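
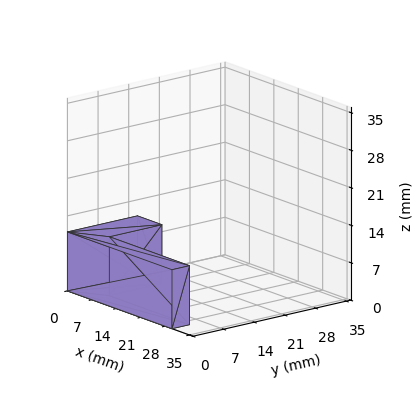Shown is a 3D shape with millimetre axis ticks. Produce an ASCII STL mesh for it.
Reading the render: the shape is an L-shaped prism: outer 30 × 16 mm, arm thicknesses ≈ 4 mm (horizontal) and 7 mm (vertical), extruded 11 mm in z (dimensions read to the nearest mm from the axis ticks). For the STL, each face is triangulated and given an outward normal.

solid part
  facet normal 0.0000 0.0000 -1.0000
    outer loop
      vertex 30.000 4.000 0.000
      vertex 30.000 0.000 0.000
      vertex 0.000 0.000 0.000
    endloop
  endfacet
  facet normal 0.0000 0.0000 -1.0000
    outer loop
      vertex 7.000 4.000 0.000
      vertex 30.000 4.000 0.000
      vertex 0.000 0.000 0.000
    endloop
  endfacet
  facet normal 0.0000 0.0000 -1.0000
    outer loop
      vertex 7.000 16.000 0.000
      vertex 7.000 4.000 0.000
      vertex 0.000 0.000 0.000
    endloop
  endfacet
  facet normal 0.0000 0.0000 -1.0000
    outer loop
      vertex 0.000 16.000 0.000
      vertex 7.000 16.000 0.000
      vertex 0.000 0.000 0.000
    endloop
  endfacet
  facet normal 0.0000 0.0000 1.0000
    outer loop
      vertex 0.000 0.000 11.000
      vertex 30.000 0.000 11.000
      vertex 30.000 4.000 11.000
    endloop
  endfacet
  facet normal 0.0000 0.0000 1.0000
    outer loop
      vertex 0.000 0.000 11.000
      vertex 30.000 4.000 11.000
      vertex 7.000 4.000 11.000
    endloop
  endfacet
  facet normal 0.0000 0.0000 1.0000
    outer loop
      vertex 0.000 0.000 11.000
      vertex 7.000 4.000 11.000
      vertex 7.000 16.000 11.000
    endloop
  endfacet
  facet normal 0.0000 0.0000 1.0000
    outer loop
      vertex 0.000 0.000 11.000
      vertex 7.000 16.000 11.000
      vertex 0.000 16.000 11.000
    endloop
  endfacet
  facet normal 0.0000 -1.0000 0.0000
    outer loop
      vertex 0.000 0.000 0.000
      vertex 30.000 0.000 0.000
      vertex 30.000 0.000 11.000
    endloop
  endfacet
  facet normal 0.0000 -1.0000 0.0000
    outer loop
      vertex 0.000 0.000 0.000
      vertex 30.000 0.000 11.000
      vertex 0.000 0.000 11.000
    endloop
  endfacet
  facet normal 1.0000 0.0000 0.0000
    outer loop
      vertex 30.000 0.000 0.000
      vertex 30.000 4.000 0.000
      vertex 30.000 4.000 11.000
    endloop
  endfacet
  facet normal 1.0000 0.0000 0.0000
    outer loop
      vertex 30.000 0.000 0.000
      vertex 30.000 4.000 11.000
      vertex 30.000 0.000 11.000
    endloop
  endfacet
  facet normal 0.0000 1.0000 0.0000
    outer loop
      vertex 30.000 4.000 0.000
      vertex 7.000 4.000 0.000
      vertex 7.000 4.000 11.000
    endloop
  endfacet
  facet normal 0.0000 1.0000 0.0000
    outer loop
      vertex 30.000 4.000 0.000
      vertex 7.000 4.000 11.000
      vertex 30.000 4.000 11.000
    endloop
  endfacet
  facet normal 1.0000 0.0000 0.0000
    outer loop
      vertex 7.000 4.000 0.000
      vertex 7.000 16.000 0.000
      vertex 7.000 16.000 11.000
    endloop
  endfacet
  facet normal 1.0000 0.0000 0.0000
    outer loop
      vertex 7.000 4.000 0.000
      vertex 7.000 16.000 11.000
      vertex 7.000 4.000 11.000
    endloop
  endfacet
  facet normal 0.0000 1.0000 0.0000
    outer loop
      vertex 7.000 16.000 0.000
      vertex 0.000 16.000 0.000
      vertex 0.000 16.000 11.000
    endloop
  endfacet
  facet normal 0.0000 1.0000 0.0000
    outer loop
      vertex 7.000 16.000 0.000
      vertex 0.000 16.000 11.000
      vertex 7.000 16.000 11.000
    endloop
  endfacet
  facet normal -1.0000 0.0000 0.0000
    outer loop
      vertex 0.000 16.000 0.000
      vertex 0.000 0.000 0.000
      vertex 0.000 0.000 11.000
    endloop
  endfacet
  facet normal -1.0000 0.0000 0.0000
    outer loop
      vertex 0.000 16.000 0.000
      vertex 0.000 0.000 11.000
      vertex 0.000 16.000 11.000
    endloop
  endfacet
endsolid part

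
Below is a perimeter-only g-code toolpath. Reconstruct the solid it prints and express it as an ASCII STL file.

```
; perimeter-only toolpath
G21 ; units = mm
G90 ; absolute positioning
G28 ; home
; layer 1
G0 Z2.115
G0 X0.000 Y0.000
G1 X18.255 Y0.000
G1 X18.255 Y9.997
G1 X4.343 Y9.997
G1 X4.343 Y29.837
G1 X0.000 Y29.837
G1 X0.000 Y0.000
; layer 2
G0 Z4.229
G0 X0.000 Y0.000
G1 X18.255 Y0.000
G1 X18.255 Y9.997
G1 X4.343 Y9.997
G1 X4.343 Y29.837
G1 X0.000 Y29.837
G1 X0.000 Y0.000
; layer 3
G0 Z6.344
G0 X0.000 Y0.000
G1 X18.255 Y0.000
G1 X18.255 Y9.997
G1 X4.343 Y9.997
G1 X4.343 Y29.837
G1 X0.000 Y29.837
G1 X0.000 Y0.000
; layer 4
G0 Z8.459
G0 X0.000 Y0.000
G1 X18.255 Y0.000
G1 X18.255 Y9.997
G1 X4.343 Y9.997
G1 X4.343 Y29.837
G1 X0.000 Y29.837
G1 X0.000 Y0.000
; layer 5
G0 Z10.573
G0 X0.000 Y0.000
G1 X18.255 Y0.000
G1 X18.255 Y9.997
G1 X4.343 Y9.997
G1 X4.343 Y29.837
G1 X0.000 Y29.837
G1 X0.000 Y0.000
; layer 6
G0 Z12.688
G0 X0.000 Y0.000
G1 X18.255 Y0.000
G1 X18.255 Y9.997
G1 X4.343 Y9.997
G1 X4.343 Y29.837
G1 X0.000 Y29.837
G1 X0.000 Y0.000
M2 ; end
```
solid part
  facet normal 0.0000 0.0000 -1.0000
    outer loop
      vertex 18.255 9.997 0.000
      vertex 18.255 0.000 0.000
      vertex 0.000 0.000 0.000
    endloop
  endfacet
  facet normal 0.0000 0.0000 -1.0000
    outer loop
      vertex 4.343 9.997 0.000
      vertex 18.255 9.997 0.000
      vertex 0.000 0.000 0.000
    endloop
  endfacet
  facet normal 0.0000 0.0000 -1.0000
    outer loop
      vertex 4.343 29.837 0.000
      vertex 4.343 9.997 0.000
      vertex 0.000 0.000 0.000
    endloop
  endfacet
  facet normal 0.0000 0.0000 -1.0000
    outer loop
      vertex 0.000 29.837 0.000
      vertex 4.343 29.837 0.000
      vertex 0.000 0.000 0.000
    endloop
  endfacet
  facet normal 0.0000 0.0000 1.0000
    outer loop
      vertex 0.000 0.000 12.688
      vertex 18.255 0.000 12.688
      vertex 18.255 9.997 12.688
    endloop
  endfacet
  facet normal 0.0000 0.0000 1.0000
    outer loop
      vertex 0.000 0.000 12.688
      vertex 18.255 9.997 12.688
      vertex 4.343 9.997 12.688
    endloop
  endfacet
  facet normal 0.0000 0.0000 1.0000
    outer loop
      vertex 0.000 0.000 12.688
      vertex 4.343 9.997 12.688
      vertex 4.343 29.837 12.688
    endloop
  endfacet
  facet normal 0.0000 0.0000 1.0000
    outer loop
      vertex 0.000 0.000 12.688
      vertex 4.343 29.837 12.688
      vertex 0.000 29.837 12.688
    endloop
  endfacet
  facet normal 0.0000 -1.0000 0.0000
    outer loop
      vertex 0.000 0.000 0.000
      vertex 18.255 0.000 0.000
      vertex 18.255 0.000 12.688
    endloop
  endfacet
  facet normal 0.0000 -1.0000 0.0000
    outer loop
      vertex 0.000 0.000 0.000
      vertex 18.255 0.000 12.688
      vertex 0.000 0.000 12.688
    endloop
  endfacet
  facet normal 1.0000 0.0000 0.0000
    outer loop
      vertex 18.255 0.000 0.000
      vertex 18.255 9.997 0.000
      vertex 18.255 9.997 12.688
    endloop
  endfacet
  facet normal 1.0000 0.0000 0.0000
    outer loop
      vertex 18.255 0.000 0.000
      vertex 18.255 9.997 12.688
      vertex 18.255 0.000 12.688
    endloop
  endfacet
  facet normal 0.0000 1.0000 0.0000
    outer loop
      vertex 18.255 9.997 0.000
      vertex 4.343 9.997 0.000
      vertex 4.343 9.997 12.688
    endloop
  endfacet
  facet normal 0.0000 1.0000 0.0000
    outer loop
      vertex 18.255 9.997 0.000
      vertex 4.343 9.997 12.688
      vertex 18.255 9.997 12.688
    endloop
  endfacet
  facet normal 1.0000 0.0000 0.0000
    outer loop
      vertex 4.343 9.997 0.000
      vertex 4.343 29.837 0.000
      vertex 4.343 29.837 12.688
    endloop
  endfacet
  facet normal 1.0000 0.0000 0.0000
    outer loop
      vertex 4.343 9.997 0.000
      vertex 4.343 29.837 12.688
      vertex 4.343 9.997 12.688
    endloop
  endfacet
  facet normal 0.0000 1.0000 0.0000
    outer loop
      vertex 4.343 29.837 0.000
      vertex 0.000 29.837 0.000
      vertex 0.000 29.837 12.688
    endloop
  endfacet
  facet normal 0.0000 1.0000 0.0000
    outer loop
      vertex 4.343 29.837 0.000
      vertex 0.000 29.837 12.688
      vertex 4.343 29.837 12.688
    endloop
  endfacet
  facet normal -1.0000 0.0000 0.0000
    outer loop
      vertex 0.000 29.837 0.000
      vertex 0.000 0.000 0.000
      vertex 0.000 0.000 12.688
    endloop
  endfacet
  facet normal -1.0000 0.0000 0.0000
    outer loop
      vertex 0.000 29.837 0.000
      vertex 0.000 0.000 12.688
      vertex 0.000 29.837 12.688
    endloop
  endfacet
endsolid part

The G0 Z moves step by Δz≈2.115 mm. Every layer's G1 loop is the same polygon, so the solid is a straight extrusion of it from z=0 to z≈12.7. Closing with flat bottom and top caps and triangulating gives 20 facets — an L-shaped prism: outer 18.3 × 29.8 mm, arm thicknesses ≈ 10 mm (horizontal) and 4.34 mm (vertical), extruded 12.7 mm in z.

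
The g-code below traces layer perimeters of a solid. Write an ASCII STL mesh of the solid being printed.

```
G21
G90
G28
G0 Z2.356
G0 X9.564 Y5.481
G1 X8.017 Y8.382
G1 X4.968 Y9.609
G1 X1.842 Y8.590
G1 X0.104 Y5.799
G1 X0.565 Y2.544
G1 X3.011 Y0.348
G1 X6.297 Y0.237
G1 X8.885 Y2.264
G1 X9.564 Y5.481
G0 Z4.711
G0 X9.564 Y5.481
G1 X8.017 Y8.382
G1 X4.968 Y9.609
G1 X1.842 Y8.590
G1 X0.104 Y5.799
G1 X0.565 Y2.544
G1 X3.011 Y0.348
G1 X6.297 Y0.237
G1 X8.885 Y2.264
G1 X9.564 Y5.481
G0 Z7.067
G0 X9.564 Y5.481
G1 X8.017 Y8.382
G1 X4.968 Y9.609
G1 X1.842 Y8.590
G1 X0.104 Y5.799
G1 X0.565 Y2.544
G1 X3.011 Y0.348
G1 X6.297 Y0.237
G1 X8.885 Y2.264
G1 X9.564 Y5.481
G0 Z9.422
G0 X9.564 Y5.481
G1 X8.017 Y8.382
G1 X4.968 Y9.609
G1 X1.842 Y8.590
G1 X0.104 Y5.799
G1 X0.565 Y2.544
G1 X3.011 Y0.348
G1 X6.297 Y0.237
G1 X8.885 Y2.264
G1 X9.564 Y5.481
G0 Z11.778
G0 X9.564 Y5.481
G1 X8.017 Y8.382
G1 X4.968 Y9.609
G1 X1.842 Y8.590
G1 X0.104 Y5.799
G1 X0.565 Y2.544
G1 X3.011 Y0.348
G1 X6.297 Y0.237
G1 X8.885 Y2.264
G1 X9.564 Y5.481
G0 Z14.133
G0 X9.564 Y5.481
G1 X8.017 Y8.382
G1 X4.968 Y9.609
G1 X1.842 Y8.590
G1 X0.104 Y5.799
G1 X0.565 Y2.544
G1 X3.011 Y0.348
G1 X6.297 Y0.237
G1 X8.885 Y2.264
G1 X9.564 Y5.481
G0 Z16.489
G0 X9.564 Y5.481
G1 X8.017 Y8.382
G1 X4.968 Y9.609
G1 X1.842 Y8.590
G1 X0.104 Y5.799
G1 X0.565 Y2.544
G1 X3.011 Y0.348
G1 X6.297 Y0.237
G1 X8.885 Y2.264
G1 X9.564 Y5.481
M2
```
solid part
  facet normal 0.0000 0.0000 -1.0000
    outer loop
      vertex 4.968 9.609 0.000
      vertex 8.017 8.382 0.000
      vertex 9.564 5.481 0.000
    endloop
  endfacet
  facet normal 0.0000 0.0000 -1.0000
    outer loop
      vertex 1.842 8.590 0.000
      vertex 4.968 9.609 0.000
      vertex 9.564 5.481 0.000
    endloop
  endfacet
  facet normal 0.0000 0.0000 -1.0000
    outer loop
      vertex 0.104 5.799 0.000
      vertex 1.842 8.590 0.000
      vertex 9.564 5.481 0.000
    endloop
  endfacet
  facet normal 0.0000 0.0000 -1.0000
    outer loop
      vertex 0.565 2.544 0.000
      vertex 0.104 5.799 0.000
      vertex 9.564 5.481 0.000
    endloop
  endfacet
  facet normal 0.0000 0.0000 -1.0000
    outer loop
      vertex 3.011 0.348 0.000
      vertex 0.565 2.544 0.000
      vertex 9.564 5.481 0.000
    endloop
  endfacet
  facet normal 0.0000 0.0000 -1.0000
    outer loop
      vertex 6.297 0.237 0.000
      vertex 3.011 0.348 0.000
      vertex 9.564 5.481 0.000
    endloop
  endfacet
  facet normal 0.0000 0.0000 -1.0000
    outer loop
      vertex 8.885 2.264 0.000
      vertex 6.297 0.237 0.000
      vertex 9.564 5.481 0.000
    endloop
  endfacet
  facet normal 0.0000 0.0000 1.0000
    outer loop
      vertex 9.564 5.481 16.489
      vertex 8.017 8.382 16.489
      vertex 4.968 9.609 16.489
    endloop
  endfacet
  facet normal 0.0000 0.0000 1.0000
    outer loop
      vertex 9.564 5.481 16.489
      vertex 4.968 9.609 16.489
      vertex 1.842 8.590 16.489
    endloop
  endfacet
  facet normal 0.0000 0.0000 1.0000
    outer loop
      vertex 9.564 5.481 16.489
      vertex 1.842 8.590 16.489
      vertex 0.104 5.799 16.489
    endloop
  endfacet
  facet normal 0.0000 0.0000 1.0000
    outer loop
      vertex 9.564 5.481 16.489
      vertex 0.104 5.799 16.489
      vertex 0.565 2.544 16.489
    endloop
  endfacet
  facet normal 0.0000 0.0000 1.0000
    outer loop
      vertex 9.564 5.481 16.489
      vertex 0.565 2.544 16.489
      vertex 3.011 0.348 16.489
    endloop
  endfacet
  facet normal 0.0000 0.0000 1.0000
    outer loop
      vertex 9.564 5.481 16.489
      vertex 3.011 0.348 16.489
      vertex 6.297 0.237 16.489
    endloop
  endfacet
  facet normal 0.0000 0.0000 1.0000
    outer loop
      vertex 9.564 5.481 16.489
      vertex 6.297 0.237 16.489
      vertex 8.885 2.264 16.489
    endloop
  endfacet
  facet normal 0.8824 0.4705 0.0000
    outer loop
      vertex 9.564 5.481 0.000
      vertex 8.017 8.382 0.000
      vertex 8.017 8.382 16.489
    endloop
  endfacet
  facet normal 0.8824 0.4705 0.0000
    outer loop
      vertex 9.564 5.481 0.000
      vertex 8.017 8.382 16.489
      vertex 9.564 5.481 16.489
    endloop
  endfacet
  facet normal 0.3733 0.9277 0.0000
    outer loop
      vertex 8.017 8.382 0.000
      vertex 4.968 9.609 0.000
      vertex 4.968 9.609 16.489
    endloop
  endfacet
  facet normal 0.3733 0.9277 0.0000
    outer loop
      vertex 8.017 8.382 0.000
      vertex 4.968 9.609 16.489
      vertex 8.017 8.382 16.489
    endloop
  endfacet
  facet normal -0.3099 0.9508 0.0000
    outer loop
      vertex 4.968 9.609 0.000
      vertex 1.842 8.590 0.000
      vertex 1.842 8.590 16.489
    endloop
  endfacet
  facet normal -0.3099 0.9508 0.0000
    outer loop
      vertex 4.968 9.609 0.000
      vertex 1.842 8.590 16.489
      vertex 4.968 9.609 16.489
    endloop
  endfacet
  facet normal -0.8489 0.5286 0.0000
    outer loop
      vertex 1.842 8.590 0.000
      vertex 0.104 5.799 0.000
      vertex 0.104 5.799 16.489
    endloop
  endfacet
  facet normal -0.8489 0.5286 0.0000
    outer loop
      vertex 1.842 8.590 0.000
      vertex 0.104 5.799 16.489
      vertex 1.842 8.590 16.489
    endloop
  endfacet
  facet normal -0.9901 -0.1402 0.0000
    outer loop
      vertex 0.104 5.799 0.000
      vertex 0.565 2.544 0.000
      vertex 0.565 2.544 16.489
    endloop
  endfacet
  facet normal -0.9901 -0.1402 0.0000
    outer loop
      vertex 0.104 5.799 0.000
      vertex 0.565 2.544 16.489
      vertex 0.104 5.799 16.489
    endloop
  endfacet
  facet normal -0.6681 -0.7441 0.0000
    outer loop
      vertex 0.565 2.544 0.000
      vertex 3.011 0.348 0.000
      vertex 3.011 0.348 16.489
    endloop
  endfacet
  facet normal -0.6681 -0.7441 0.0000
    outer loop
      vertex 0.565 2.544 0.000
      vertex 3.011 0.348 16.489
      vertex 0.565 2.544 16.489
    endloop
  endfacet
  facet normal -0.0338 -0.9994 0.0000
    outer loop
      vertex 3.011 0.348 0.000
      vertex 6.297 0.237 0.000
      vertex 6.297 0.237 16.489
    endloop
  endfacet
  facet normal -0.0338 -0.9994 0.0000
    outer loop
      vertex 3.011 0.348 0.000
      vertex 6.297 0.237 16.489
      vertex 3.011 0.348 16.489
    endloop
  endfacet
  facet normal 0.6166 -0.7873 0.0000
    outer loop
      vertex 6.297 0.237 0.000
      vertex 8.885 2.264 0.000
      vertex 8.885 2.264 16.489
    endloop
  endfacet
  facet normal 0.6166 -0.7873 0.0000
    outer loop
      vertex 6.297 0.237 0.000
      vertex 8.885 2.264 16.489
      vertex 6.297 0.237 16.489
    endloop
  endfacet
  facet normal 0.9784 -0.2065 0.0000
    outer loop
      vertex 8.885 2.264 0.000
      vertex 9.564 5.481 0.000
      vertex 9.564 5.481 16.489
    endloop
  endfacet
  facet normal 0.9784 -0.2065 0.0000
    outer loop
      vertex 8.885 2.264 0.000
      vertex 9.564 5.481 16.489
      vertex 8.885 2.264 16.489
    endloop
  endfacet
endsolid part

The G0 Z moves step by Δz≈2.356 mm. Every layer's G1 loop is the same polygon, so the solid is a straight extrusion of it from z=0 to z≈16.5. Closing with flat bottom and top caps and triangulating gives 32 facets — a regular 9-sided prism (a cylinder approximated with 9 flat sides), circumscribed radius ≈ 4.81 mm, height ≈ 16.5 mm.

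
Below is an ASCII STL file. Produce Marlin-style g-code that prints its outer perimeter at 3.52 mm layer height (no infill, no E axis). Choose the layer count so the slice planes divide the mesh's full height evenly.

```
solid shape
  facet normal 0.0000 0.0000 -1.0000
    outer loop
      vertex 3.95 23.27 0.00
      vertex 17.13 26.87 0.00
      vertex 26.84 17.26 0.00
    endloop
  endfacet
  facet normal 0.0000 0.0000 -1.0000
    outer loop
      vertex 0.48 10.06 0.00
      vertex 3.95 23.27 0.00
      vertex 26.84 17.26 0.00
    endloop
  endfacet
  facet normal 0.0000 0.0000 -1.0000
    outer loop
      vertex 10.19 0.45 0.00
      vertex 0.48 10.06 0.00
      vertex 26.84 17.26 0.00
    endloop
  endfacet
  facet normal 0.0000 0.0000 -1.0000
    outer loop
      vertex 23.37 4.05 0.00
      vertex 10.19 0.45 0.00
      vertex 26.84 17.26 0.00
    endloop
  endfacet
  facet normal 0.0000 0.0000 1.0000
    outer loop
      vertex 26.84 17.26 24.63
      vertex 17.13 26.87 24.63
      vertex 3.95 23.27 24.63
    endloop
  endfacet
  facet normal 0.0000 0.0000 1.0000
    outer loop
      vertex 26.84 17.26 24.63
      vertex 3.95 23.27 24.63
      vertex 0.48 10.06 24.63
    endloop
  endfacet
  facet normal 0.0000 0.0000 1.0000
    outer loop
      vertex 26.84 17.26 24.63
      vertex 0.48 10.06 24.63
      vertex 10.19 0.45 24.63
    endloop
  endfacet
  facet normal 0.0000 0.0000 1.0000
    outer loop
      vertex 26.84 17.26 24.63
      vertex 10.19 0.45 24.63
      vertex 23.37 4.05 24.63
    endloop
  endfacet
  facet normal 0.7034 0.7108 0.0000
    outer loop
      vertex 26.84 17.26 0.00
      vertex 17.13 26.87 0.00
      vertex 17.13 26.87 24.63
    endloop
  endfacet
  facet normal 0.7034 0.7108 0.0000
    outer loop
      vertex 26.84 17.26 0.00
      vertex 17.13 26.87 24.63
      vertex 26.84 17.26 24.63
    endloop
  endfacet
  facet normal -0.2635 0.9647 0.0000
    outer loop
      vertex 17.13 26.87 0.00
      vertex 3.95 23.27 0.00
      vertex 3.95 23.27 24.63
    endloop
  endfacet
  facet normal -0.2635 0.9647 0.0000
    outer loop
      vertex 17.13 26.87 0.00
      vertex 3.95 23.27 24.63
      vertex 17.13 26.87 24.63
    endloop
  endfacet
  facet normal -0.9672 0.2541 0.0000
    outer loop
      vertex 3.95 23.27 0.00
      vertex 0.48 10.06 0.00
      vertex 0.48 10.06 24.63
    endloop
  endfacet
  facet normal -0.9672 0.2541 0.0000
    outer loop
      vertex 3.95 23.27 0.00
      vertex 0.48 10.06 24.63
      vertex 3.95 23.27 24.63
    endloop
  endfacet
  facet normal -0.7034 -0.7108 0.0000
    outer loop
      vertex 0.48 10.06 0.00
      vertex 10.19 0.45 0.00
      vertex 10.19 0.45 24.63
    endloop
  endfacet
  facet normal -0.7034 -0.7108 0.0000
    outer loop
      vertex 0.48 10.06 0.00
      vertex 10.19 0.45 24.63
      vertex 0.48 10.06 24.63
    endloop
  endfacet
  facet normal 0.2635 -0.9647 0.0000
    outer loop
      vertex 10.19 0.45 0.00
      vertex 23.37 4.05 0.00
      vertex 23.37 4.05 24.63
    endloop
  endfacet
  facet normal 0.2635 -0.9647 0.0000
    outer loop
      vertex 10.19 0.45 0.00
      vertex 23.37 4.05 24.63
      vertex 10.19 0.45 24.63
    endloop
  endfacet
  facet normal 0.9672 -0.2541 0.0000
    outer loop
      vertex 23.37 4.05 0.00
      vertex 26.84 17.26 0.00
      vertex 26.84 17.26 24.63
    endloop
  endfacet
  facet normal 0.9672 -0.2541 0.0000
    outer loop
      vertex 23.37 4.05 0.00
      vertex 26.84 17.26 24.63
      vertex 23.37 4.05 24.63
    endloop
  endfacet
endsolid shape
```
; perimeter-only toolpath
G21 ; units = mm
G90 ; absolute positioning
G28 ; home
; layer 1
G0 Z3.52
G0 X26.84 Y17.26
G1 X17.13 Y26.87
G1 X3.95 Y23.27
G1 X0.48 Y10.06
G1 X10.19 Y0.45
G1 X23.37 Y4.05
G1 X26.84 Y17.26
; layer 2
G0 Z7.04
G0 X26.84 Y17.26
G1 X17.13 Y26.87
G1 X3.95 Y23.27
G1 X0.48 Y10.06
G1 X10.19 Y0.45
G1 X23.37 Y4.05
G1 X26.84 Y17.26
; layer 3
G0 Z10.56
G0 X26.84 Y17.26
G1 X17.13 Y26.87
G1 X3.95 Y23.27
G1 X0.48 Y10.06
G1 X10.19 Y0.45
G1 X23.37 Y4.05
G1 X26.84 Y17.26
; layer 4
G0 Z14.07
G0 X26.84 Y17.26
G1 X17.13 Y26.87
G1 X3.95 Y23.27
G1 X0.48 Y10.06
G1 X10.19 Y0.45
G1 X23.37 Y4.05
G1 X26.84 Y17.26
; layer 5
G0 Z17.59
G0 X26.84 Y17.26
G1 X17.13 Y26.87
G1 X3.95 Y23.27
G1 X0.48 Y10.06
G1 X10.19 Y0.45
G1 X23.37 Y4.05
G1 X26.84 Y17.26
; layer 6
G0 Z21.11
G0 X26.84 Y17.26
G1 X17.13 Y26.87
G1 X3.95 Y23.27
G1 X0.48 Y10.06
G1 X10.19 Y0.45
G1 X23.37 Y4.05
G1 X26.84 Y17.26
; layer 7
G0 Z24.63
G0 X26.84 Y17.26
G1 X17.13 Y26.87
G1 X3.95 Y23.27
G1 X0.48 Y10.06
G1 X10.19 Y0.45
G1 X23.37 Y4.05
G1 X26.84 Y17.26
M2 ; end

The solid is a regular 6-sided prism (a cylinder approximated with 6 flat sides), circumscribed radius ≈ 13.7 mm, height ≈ 24.6 mm. Slicing at Δz = 3.52 mm — 7 equal slices spanning the solid's height, so layer i sits at z = i·h/7 — gives 7 non-empty perimeters. Each is a 6-segment closed polygon; G0 lifts to the layer z and rapids to the start vertex, then G1 traces the edges.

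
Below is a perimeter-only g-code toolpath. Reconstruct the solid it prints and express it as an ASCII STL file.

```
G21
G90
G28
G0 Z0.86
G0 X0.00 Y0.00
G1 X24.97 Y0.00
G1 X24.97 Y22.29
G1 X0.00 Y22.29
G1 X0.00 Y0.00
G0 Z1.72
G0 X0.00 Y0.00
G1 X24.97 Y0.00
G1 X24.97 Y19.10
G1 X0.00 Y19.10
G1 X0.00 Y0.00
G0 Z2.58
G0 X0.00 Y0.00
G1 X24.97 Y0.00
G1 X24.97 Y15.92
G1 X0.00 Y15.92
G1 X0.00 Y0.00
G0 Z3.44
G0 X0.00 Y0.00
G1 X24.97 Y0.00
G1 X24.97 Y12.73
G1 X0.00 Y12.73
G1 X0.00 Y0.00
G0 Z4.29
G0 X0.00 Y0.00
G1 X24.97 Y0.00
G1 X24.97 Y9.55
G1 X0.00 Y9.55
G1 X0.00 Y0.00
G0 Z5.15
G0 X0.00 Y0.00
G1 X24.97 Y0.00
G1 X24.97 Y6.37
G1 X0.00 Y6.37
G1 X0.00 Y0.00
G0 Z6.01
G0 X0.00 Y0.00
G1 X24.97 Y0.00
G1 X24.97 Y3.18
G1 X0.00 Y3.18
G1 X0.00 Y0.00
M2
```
solid part
  facet normal 0.0000 0.0000 -1.0000
    outer loop
      vertex 24.97 25.47 0.00
      vertex 24.97 0.00 0.00
      vertex 0.00 0.00 0.00
    endloop
  endfacet
  facet normal 0.0000 0.0000 -1.0000
    outer loop
      vertex 0.00 25.47 0.00
      vertex 24.97 25.47 0.00
      vertex 0.00 0.00 0.00
    endloop
  endfacet
  facet normal 0.0000 -1.0000 0.0000
    outer loop
      vertex 0.00 0.00 0.00
      vertex 24.97 0.00 0.00
      vertex 24.97 0.00 6.87
    endloop
  endfacet
  facet normal 0.0000 -1.0000 0.0000
    outer loop
      vertex 0.00 0.00 0.00
      vertex 24.97 0.00 6.87
      vertex 0.00 0.00 6.87
    endloop
  endfacet
  facet normal 0.0000 0.2604 0.9655
    outer loop
      vertex 0.00 0.00 6.87
      vertex 24.97 0.00 6.87
      vertex 24.97 25.47 0.00
    endloop
  endfacet
  facet normal 0.0000 0.2604 0.9655
    outer loop
      vertex 0.00 0.00 6.87
      vertex 24.97 25.47 0.00
      vertex 0.00 25.47 0.00
    endloop
  endfacet
  facet normal -1.0000 0.0000 0.0000
    outer loop
      vertex 0.00 0.00 6.87
      vertex 0.00 25.47 0.00
      vertex 0.00 0.00 0.00
    endloop
  endfacet
  facet normal 1.0000 0.0000 0.0000
    outer loop
      vertex 24.97 0.00 0.00
      vertex 24.97 25.47 0.00
      vertex 24.97 0.00 6.87
    endloop
  endfacet
endsolid part

The G0 Z moves step by Δz≈0.86 mm. The G1 loops shrink linearly with z, so the solid tapers from its base footprint up to z≈6.87. Closing with a flat bottom cap and the tapered top and triangulating gives 8 facets — a wedge (ramp): 25 × 25.5 mm base, rising to 6.87 mm along the y=0 edge and sloping linearly to z=0 at y=25.5.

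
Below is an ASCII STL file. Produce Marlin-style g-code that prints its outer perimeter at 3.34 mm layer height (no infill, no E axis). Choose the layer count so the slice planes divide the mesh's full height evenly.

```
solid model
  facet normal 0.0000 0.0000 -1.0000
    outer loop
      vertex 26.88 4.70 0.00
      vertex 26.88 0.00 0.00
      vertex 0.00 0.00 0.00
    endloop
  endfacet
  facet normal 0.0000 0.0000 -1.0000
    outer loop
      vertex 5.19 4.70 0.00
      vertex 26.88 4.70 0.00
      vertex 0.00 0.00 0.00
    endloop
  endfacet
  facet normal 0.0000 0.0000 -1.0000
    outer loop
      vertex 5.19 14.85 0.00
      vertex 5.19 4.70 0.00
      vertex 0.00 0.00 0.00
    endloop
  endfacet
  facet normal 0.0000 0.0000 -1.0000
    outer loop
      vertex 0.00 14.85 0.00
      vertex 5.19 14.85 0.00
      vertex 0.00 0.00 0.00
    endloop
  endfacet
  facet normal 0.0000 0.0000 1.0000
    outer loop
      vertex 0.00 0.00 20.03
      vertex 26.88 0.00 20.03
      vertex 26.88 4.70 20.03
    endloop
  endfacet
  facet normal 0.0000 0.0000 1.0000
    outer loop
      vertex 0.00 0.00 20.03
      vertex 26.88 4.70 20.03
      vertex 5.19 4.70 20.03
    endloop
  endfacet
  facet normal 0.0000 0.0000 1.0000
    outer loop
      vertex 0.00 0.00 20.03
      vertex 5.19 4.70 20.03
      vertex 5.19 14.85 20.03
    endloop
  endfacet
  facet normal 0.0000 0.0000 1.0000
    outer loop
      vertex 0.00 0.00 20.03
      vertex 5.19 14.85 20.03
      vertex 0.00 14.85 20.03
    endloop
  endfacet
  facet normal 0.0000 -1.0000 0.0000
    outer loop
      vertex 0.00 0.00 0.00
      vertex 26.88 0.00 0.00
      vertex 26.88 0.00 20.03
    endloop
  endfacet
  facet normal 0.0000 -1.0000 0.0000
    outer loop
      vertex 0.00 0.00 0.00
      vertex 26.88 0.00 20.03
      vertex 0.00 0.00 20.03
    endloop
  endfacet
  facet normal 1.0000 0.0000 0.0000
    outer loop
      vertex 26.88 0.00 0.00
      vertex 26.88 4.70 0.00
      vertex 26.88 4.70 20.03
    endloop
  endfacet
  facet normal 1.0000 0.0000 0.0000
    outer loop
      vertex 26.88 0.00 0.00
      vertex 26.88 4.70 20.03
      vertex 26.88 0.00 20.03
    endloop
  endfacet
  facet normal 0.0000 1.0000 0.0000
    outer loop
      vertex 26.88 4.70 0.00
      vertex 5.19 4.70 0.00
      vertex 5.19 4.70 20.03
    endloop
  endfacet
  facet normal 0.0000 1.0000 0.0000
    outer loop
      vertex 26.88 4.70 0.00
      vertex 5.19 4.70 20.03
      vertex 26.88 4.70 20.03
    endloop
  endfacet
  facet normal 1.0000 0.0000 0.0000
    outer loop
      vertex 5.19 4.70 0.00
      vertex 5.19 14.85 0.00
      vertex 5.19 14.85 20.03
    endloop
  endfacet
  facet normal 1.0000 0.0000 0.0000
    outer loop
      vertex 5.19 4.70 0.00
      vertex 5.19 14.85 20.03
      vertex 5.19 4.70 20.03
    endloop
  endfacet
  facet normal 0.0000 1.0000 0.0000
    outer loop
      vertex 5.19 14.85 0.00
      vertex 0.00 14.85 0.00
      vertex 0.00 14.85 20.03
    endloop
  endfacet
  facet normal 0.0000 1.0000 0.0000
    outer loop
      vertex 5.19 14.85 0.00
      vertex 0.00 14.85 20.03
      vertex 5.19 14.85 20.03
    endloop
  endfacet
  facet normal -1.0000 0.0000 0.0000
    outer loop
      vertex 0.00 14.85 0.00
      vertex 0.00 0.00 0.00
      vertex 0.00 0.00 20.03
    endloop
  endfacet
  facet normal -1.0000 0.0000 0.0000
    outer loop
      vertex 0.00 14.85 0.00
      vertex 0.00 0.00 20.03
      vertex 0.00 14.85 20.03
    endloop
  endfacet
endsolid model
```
; perimeter-only toolpath
G21 ; units = mm
G90 ; absolute positioning
G28 ; home
; layer 1
G0 Z3.34
G0 X0.00 Y0.00
G1 X26.88 Y0.00
G1 X26.88 Y4.70
G1 X5.19 Y4.70
G1 X5.19 Y14.85
G1 X0.00 Y14.85
G1 X0.00 Y0.00
; layer 2
G0 Z6.68
G0 X0.00 Y0.00
G1 X26.88 Y0.00
G1 X26.88 Y4.70
G1 X5.19 Y4.70
G1 X5.19 Y14.85
G1 X0.00 Y14.85
G1 X0.00 Y0.00
; layer 3
G0 Z10.02
G0 X0.00 Y0.00
G1 X26.88 Y0.00
G1 X26.88 Y4.70
G1 X5.19 Y4.70
G1 X5.19 Y14.85
G1 X0.00 Y14.85
G1 X0.00 Y0.00
; layer 4
G0 Z13.35
G0 X0.00 Y0.00
G1 X26.88 Y0.00
G1 X26.88 Y4.70
G1 X5.19 Y4.70
G1 X5.19 Y14.85
G1 X0.00 Y14.85
G1 X0.00 Y0.00
; layer 5
G0 Z16.69
G0 X0.00 Y0.00
G1 X26.88 Y0.00
G1 X26.88 Y4.70
G1 X5.19 Y4.70
G1 X5.19 Y14.85
G1 X0.00 Y14.85
G1 X0.00 Y0.00
; layer 6
G0 Z20.03
G0 X0.00 Y0.00
G1 X26.88 Y0.00
G1 X26.88 Y4.70
G1 X5.19 Y4.70
G1 X5.19 Y14.85
G1 X0.00 Y14.85
G1 X0.00 Y0.00
M2 ; end

The solid is an L-shaped prism: outer 26.9 × 14.8 mm, arm thicknesses ≈ 4.7 mm (horizontal) and 5.19 mm (vertical), extruded 20 mm in z. Slicing at Δz = 3.34 mm — 6 equal slices spanning the solid's height, so layer i sits at z = i·h/6 — gives 6 non-empty perimeters. Each is a 6-segment closed polygon; G0 lifts to the layer z and rapids to the start vertex, then G1 traces the edges.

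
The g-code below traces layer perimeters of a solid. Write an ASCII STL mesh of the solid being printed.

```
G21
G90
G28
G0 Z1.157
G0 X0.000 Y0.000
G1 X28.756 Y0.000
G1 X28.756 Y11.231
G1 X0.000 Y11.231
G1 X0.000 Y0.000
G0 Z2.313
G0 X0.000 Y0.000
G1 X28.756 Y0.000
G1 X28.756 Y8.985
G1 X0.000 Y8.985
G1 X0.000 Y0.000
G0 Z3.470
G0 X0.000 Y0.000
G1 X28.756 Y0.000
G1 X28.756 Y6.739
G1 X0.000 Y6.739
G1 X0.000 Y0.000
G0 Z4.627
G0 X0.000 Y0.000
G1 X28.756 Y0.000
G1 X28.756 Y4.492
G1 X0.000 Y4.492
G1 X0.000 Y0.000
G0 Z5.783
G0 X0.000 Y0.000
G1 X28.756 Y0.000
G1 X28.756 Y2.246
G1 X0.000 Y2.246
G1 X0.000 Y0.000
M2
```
solid part
  facet normal 0.0000 0.0000 -1.0000
    outer loop
      vertex 28.756 13.477 0.000
      vertex 28.756 0.000 0.000
      vertex 0.000 0.000 0.000
    endloop
  endfacet
  facet normal 0.0000 0.0000 -1.0000
    outer loop
      vertex 0.000 13.477 0.000
      vertex 28.756 13.477 0.000
      vertex 0.000 0.000 0.000
    endloop
  endfacet
  facet normal 0.0000 -1.0000 0.0000
    outer loop
      vertex 0.000 0.000 0.000
      vertex 28.756 0.000 0.000
      vertex 28.756 0.000 6.940
    endloop
  endfacet
  facet normal 0.0000 -1.0000 0.0000
    outer loop
      vertex 0.000 0.000 0.000
      vertex 28.756 0.000 6.940
      vertex 0.000 0.000 6.940
    endloop
  endfacet
  facet normal 0.0000 0.4578 0.8890
    outer loop
      vertex 0.000 0.000 6.940
      vertex 28.756 0.000 6.940
      vertex 28.756 13.477 0.000
    endloop
  endfacet
  facet normal 0.0000 0.4578 0.8890
    outer loop
      vertex 0.000 0.000 6.940
      vertex 28.756 13.477 0.000
      vertex 0.000 13.477 0.000
    endloop
  endfacet
  facet normal -1.0000 0.0000 0.0000
    outer loop
      vertex 0.000 0.000 6.940
      vertex 0.000 13.477 0.000
      vertex 0.000 0.000 0.000
    endloop
  endfacet
  facet normal 1.0000 0.0000 0.0000
    outer loop
      vertex 28.756 0.000 0.000
      vertex 28.756 13.477 0.000
      vertex 28.756 0.000 6.940
    endloop
  endfacet
endsolid part

The G0 Z moves step by Δz≈1.157 mm. The G1 loops shrink linearly with z, so the solid tapers from its base footprint up to z≈6.94. Closing with a flat bottom cap and the tapered top and triangulating gives 8 facets — a wedge (ramp): 28.8 × 13.5 mm base, rising to 6.94 mm along the y=0 edge and sloping linearly to z=0 at y=13.5.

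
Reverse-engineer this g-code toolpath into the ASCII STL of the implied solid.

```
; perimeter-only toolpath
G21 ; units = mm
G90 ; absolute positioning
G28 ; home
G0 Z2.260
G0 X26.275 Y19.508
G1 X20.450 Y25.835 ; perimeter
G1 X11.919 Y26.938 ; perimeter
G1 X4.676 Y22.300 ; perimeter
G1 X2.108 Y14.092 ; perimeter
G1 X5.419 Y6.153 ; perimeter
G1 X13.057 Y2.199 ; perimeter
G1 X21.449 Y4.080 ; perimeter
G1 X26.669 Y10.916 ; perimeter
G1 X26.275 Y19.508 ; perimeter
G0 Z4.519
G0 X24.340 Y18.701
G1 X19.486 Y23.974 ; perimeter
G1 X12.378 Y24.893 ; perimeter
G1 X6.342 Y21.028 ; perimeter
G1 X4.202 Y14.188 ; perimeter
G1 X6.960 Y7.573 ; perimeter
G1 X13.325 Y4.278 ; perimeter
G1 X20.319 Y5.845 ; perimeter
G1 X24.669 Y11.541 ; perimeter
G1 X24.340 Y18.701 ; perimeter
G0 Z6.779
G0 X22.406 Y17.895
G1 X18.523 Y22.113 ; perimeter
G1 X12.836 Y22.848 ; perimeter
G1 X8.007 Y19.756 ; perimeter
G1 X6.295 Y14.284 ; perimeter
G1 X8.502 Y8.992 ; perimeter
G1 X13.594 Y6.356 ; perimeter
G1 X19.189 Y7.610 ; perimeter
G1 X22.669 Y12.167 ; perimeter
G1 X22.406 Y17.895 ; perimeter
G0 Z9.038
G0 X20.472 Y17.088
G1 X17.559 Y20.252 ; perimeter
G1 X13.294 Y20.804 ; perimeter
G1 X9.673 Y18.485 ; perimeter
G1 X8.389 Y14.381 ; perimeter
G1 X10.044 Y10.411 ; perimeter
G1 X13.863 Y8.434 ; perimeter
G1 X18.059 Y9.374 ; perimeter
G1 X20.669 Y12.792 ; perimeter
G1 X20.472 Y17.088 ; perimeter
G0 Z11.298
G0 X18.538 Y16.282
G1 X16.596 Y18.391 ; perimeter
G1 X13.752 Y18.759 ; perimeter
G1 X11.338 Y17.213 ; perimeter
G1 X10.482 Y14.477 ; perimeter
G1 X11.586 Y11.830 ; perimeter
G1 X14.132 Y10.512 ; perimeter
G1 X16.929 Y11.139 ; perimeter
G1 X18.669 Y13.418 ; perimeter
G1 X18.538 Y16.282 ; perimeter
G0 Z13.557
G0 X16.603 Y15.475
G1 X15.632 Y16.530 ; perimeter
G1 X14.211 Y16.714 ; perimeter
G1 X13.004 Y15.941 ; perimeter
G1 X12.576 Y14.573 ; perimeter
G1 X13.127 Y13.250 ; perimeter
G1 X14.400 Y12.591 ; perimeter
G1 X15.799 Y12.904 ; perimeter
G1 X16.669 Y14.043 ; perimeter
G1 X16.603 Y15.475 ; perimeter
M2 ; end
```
solid part
  facet normal 0.0000 0.0000 -1.0000
    outer loop
      vertex 11.461 28.983 0.000
      vertex 21.413 27.696 0.000
      vertex 28.209 20.314 0.000
    endloop
  endfacet
  facet normal 0.0000 0.0000 -1.0000
    outer loop
      vertex 3.011 23.572 0.000
      vertex 11.461 28.983 0.000
      vertex 28.209 20.314 0.000
    endloop
  endfacet
  facet normal 0.0000 0.0000 -1.0000
    outer loop
      vertex 0.015 13.996 0.000
      vertex 3.011 23.572 0.000
      vertex 28.209 20.314 0.000
    endloop
  endfacet
  facet normal 0.0000 0.0000 -1.0000
    outer loop
      vertex 3.877 4.734 0.000
      vertex 0.015 13.996 0.000
      vertex 28.209 20.314 0.000
    endloop
  endfacet
  facet normal 0.0000 0.0000 -1.0000
    outer loop
      vertex 12.788 0.121 0.000
      vertex 3.877 4.734 0.000
      vertex 28.209 20.314 0.000
    endloop
  endfacet
  facet normal 0.0000 0.0000 -1.0000
    outer loop
      vertex 22.579 2.315 0.000
      vertex 12.788 0.121 0.000
      vertex 28.209 20.314 0.000
    endloop
  endfacet
  facet normal 0.0000 0.0000 -1.0000
    outer loop
      vertex 28.669 10.290 0.000
      vertex 22.579 2.315 0.000
      vertex 28.209 20.314 0.000
    endloop
  endfacet
  facet normal 0.5546 0.5106 0.6570
    outer loop
      vertex 28.209 20.314 0.000
      vertex 21.413 27.696 0.000
      vertex 14.669 14.669 15.817
    endloop
  endfacet
  facet normal 0.0967 0.7477 0.6570
    outer loop
      vertex 21.413 27.696 0.000
      vertex 11.461 28.983 0.000
      vertex 14.669 14.669 15.817
    endloop
  endfacet
  facet normal -0.4065 0.6349 0.6570
    outer loop
      vertex 11.461 28.983 0.000
      vertex 3.011 23.572 0.000
      vertex 14.669 14.669 15.817
    endloop
  endfacet
  facet normal -0.7195 0.2251 0.6570
    outer loop
      vertex 3.011 23.572 0.000
      vertex 0.015 13.996 0.000
      vertex 14.669 14.669 15.817
    endloop
  endfacet
  facet normal -0.6958 -0.2901 0.6570
    outer loop
      vertex 0.015 13.996 0.000
      vertex 3.877 4.734 0.000
      vertex 14.669 14.669 15.817
    endloop
  endfacet
  facet normal -0.3466 -0.6695 0.6570
    outer loop
      vertex 3.877 4.734 0.000
      vertex 12.788 0.121 0.000
      vertex 14.669 14.669 15.817
    endloop
  endfacet
  facet normal 0.1648 -0.7356 0.6570
    outer loop
      vertex 12.788 0.121 0.000
      vertex 22.579 2.315 0.000
      vertex 14.669 14.669 15.817
    endloop
  endfacet
  facet normal 0.5992 -0.4575 0.6570
    outer loop
      vertex 22.579 2.315 0.000
      vertex 28.669 10.290 0.000
      vertex 14.669 14.669 15.817
    endloop
  endfacet
  facet normal 0.7531 0.0346 0.6570
    outer loop
      vertex 28.669 10.290 0.000
      vertex 28.209 20.314 0.000
      vertex 14.669 14.669 15.817
    endloop
  endfacet
endsolid part

The G0 Z moves step by Δz≈2.260 mm. The G1 loops shrink linearly with z, so the solid tapers from its base footprint up to z≈15.8. Closing with a flat bottom cap and the tapered top and triangulating gives 16 facets — a regular 9-sided pyramid, base circumscribed radius ≈ 14.7 mm, apex at z ≈ 15.8 mm.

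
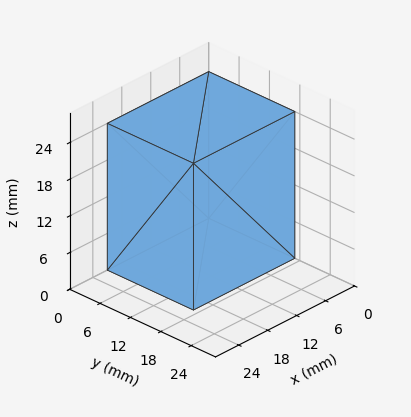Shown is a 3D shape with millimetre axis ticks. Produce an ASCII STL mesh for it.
Reading the render: the shape is a rectangular box, roughly 21 × 17 mm footprint and 24 mm tall (dimensions read to the nearest mm from the axis ticks). For the STL, each face is triangulated and given an outward normal.

solid part
  facet normal 0.0000 0.0000 -1.0000
    outer loop
      vertex 21.00 17.00 0.00
      vertex 21.00 0.00 0.00
      vertex 0.00 0.00 0.00
    endloop
  endfacet
  facet normal 0.0000 0.0000 -1.0000
    outer loop
      vertex 0.00 17.00 0.00
      vertex 21.00 17.00 0.00
      vertex 0.00 0.00 0.00
    endloop
  endfacet
  facet normal 0.0000 0.0000 1.0000
    outer loop
      vertex 0.00 0.00 24.00
      vertex 21.00 0.00 24.00
      vertex 21.00 17.00 24.00
    endloop
  endfacet
  facet normal 0.0000 0.0000 1.0000
    outer loop
      vertex 0.00 0.00 24.00
      vertex 21.00 17.00 24.00
      vertex 0.00 17.00 24.00
    endloop
  endfacet
  facet normal 0.0000 -1.0000 0.0000
    outer loop
      vertex 0.00 0.00 0.00
      vertex 21.00 0.00 0.00
      vertex 21.00 0.00 24.00
    endloop
  endfacet
  facet normal 0.0000 -1.0000 0.0000
    outer loop
      vertex 0.00 0.00 0.00
      vertex 21.00 0.00 24.00
      vertex 0.00 0.00 24.00
    endloop
  endfacet
  facet normal 0.0000 1.0000 0.0000
    outer loop
      vertex 21.00 17.00 24.00
      vertex 21.00 17.00 0.00
      vertex 0.00 17.00 0.00
    endloop
  endfacet
  facet normal 0.0000 1.0000 0.0000
    outer loop
      vertex 0.00 17.00 24.00
      vertex 21.00 17.00 24.00
      vertex 0.00 17.00 0.00
    endloop
  endfacet
  facet normal -1.0000 0.0000 0.0000
    outer loop
      vertex 0.00 17.00 24.00
      vertex 0.00 17.00 0.00
      vertex 0.00 0.00 0.00
    endloop
  endfacet
  facet normal -1.0000 0.0000 0.0000
    outer loop
      vertex 0.00 0.00 24.00
      vertex 0.00 17.00 24.00
      vertex 0.00 0.00 0.00
    endloop
  endfacet
  facet normal 1.0000 0.0000 0.0000
    outer loop
      vertex 21.00 0.00 0.00
      vertex 21.00 17.00 0.00
      vertex 21.00 17.00 24.00
    endloop
  endfacet
  facet normal 1.0000 0.0000 0.0000
    outer loop
      vertex 21.00 0.00 0.00
      vertex 21.00 17.00 24.00
      vertex 21.00 0.00 24.00
    endloop
  endfacet
endsolid part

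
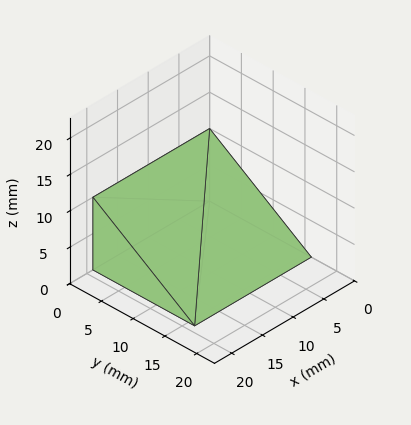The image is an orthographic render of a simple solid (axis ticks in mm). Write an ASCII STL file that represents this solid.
Reading the render: the shape is a wedge (ramp): 19 × 16 mm base, rising to 10 mm along the y=0 edge and sloping linearly to z=0 at y=16 (dimensions read to the nearest mm from the axis ticks). For the STL, each face is triangulated and given an outward normal.

solid part
  facet normal 0.0000 0.0000 -1.0000
    outer loop
      vertex 19.0 16.0 0.0
      vertex 19.0 0.0 0.0
      vertex 0.0 0.0 0.0
    endloop
  endfacet
  facet normal 0.0000 0.0000 -1.0000
    outer loop
      vertex 0.0 16.0 0.0
      vertex 19.0 16.0 0.0
      vertex 0.0 0.0 0.0
    endloop
  endfacet
  facet normal 0.0000 -1.0000 0.0000
    outer loop
      vertex 0.0 0.0 0.0
      vertex 19.0 0.0 0.0
      vertex 19.0 0.0 10.0
    endloop
  endfacet
  facet normal 0.0000 -1.0000 0.0000
    outer loop
      vertex 0.0 0.0 0.0
      vertex 19.0 0.0 10.0
      vertex 0.0 0.0 10.0
    endloop
  endfacet
  facet normal 0.0000 0.5300 0.8480
    outer loop
      vertex 0.0 0.0 10.0
      vertex 19.0 0.0 10.0
      vertex 19.0 16.0 0.0
    endloop
  endfacet
  facet normal 0.0000 0.5300 0.8480
    outer loop
      vertex 0.0 0.0 10.0
      vertex 19.0 16.0 0.0
      vertex 0.0 16.0 0.0
    endloop
  endfacet
  facet normal -1.0000 0.0000 0.0000
    outer loop
      vertex 0.0 0.0 10.0
      vertex 0.0 16.0 0.0
      vertex 0.0 0.0 0.0
    endloop
  endfacet
  facet normal 1.0000 0.0000 0.0000
    outer loop
      vertex 19.0 0.0 0.0
      vertex 19.0 16.0 0.0
      vertex 19.0 0.0 10.0
    endloop
  endfacet
endsolid part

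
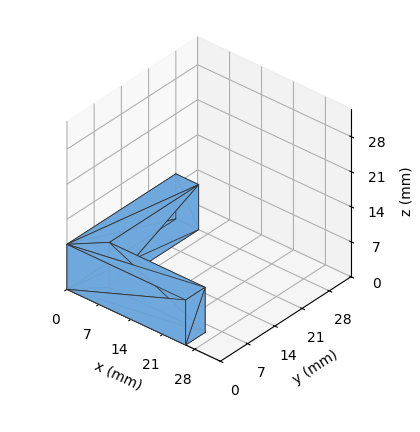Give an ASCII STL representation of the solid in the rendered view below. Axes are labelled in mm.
Reading the render: the shape is an L-shaped prism: outer 26 × 28 mm, arm thicknesses ≈ 5 mm (horizontal) and 5 mm (vertical), extruded 9 mm in z (dimensions read to the nearest mm from the axis ticks). For the STL, each face is triangulated and given an outward normal.

solid part
  facet normal 0.0000 0.0000 -1.0000
    outer loop
      vertex 26.000 5.000 0.000
      vertex 26.000 0.000 0.000
      vertex 0.000 0.000 0.000
    endloop
  endfacet
  facet normal 0.0000 0.0000 -1.0000
    outer loop
      vertex 5.000 5.000 0.000
      vertex 26.000 5.000 0.000
      vertex 0.000 0.000 0.000
    endloop
  endfacet
  facet normal 0.0000 0.0000 -1.0000
    outer loop
      vertex 5.000 28.000 0.000
      vertex 5.000 5.000 0.000
      vertex 0.000 0.000 0.000
    endloop
  endfacet
  facet normal 0.0000 0.0000 -1.0000
    outer loop
      vertex 0.000 28.000 0.000
      vertex 5.000 28.000 0.000
      vertex 0.000 0.000 0.000
    endloop
  endfacet
  facet normal 0.0000 0.0000 1.0000
    outer loop
      vertex 0.000 0.000 9.000
      vertex 26.000 0.000 9.000
      vertex 26.000 5.000 9.000
    endloop
  endfacet
  facet normal 0.0000 0.0000 1.0000
    outer loop
      vertex 0.000 0.000 9.000
      vertex 26.000 5.000 9.000
      vertex 5.000 5.000 9.000
    endloop
  endfacet
  facet normal 0.0000 0.0000 1.0000
    outer loop
      vertex 0.000 0.000 9.000
      vertex 5.000 5.000 9.000
      vertex 5.000 28.000 9.000
    endloop
  endfacet
  facet normal 0.0000 0.0000 1.0000
    outer loop
      vertex 0.000 0.000 9.000
      vertex 5.000 28.000 9.000
      vertex 0.000 28.000 9.000
    endloop
  endfacet
  facet normal 0.0000 -1.0000 0.0000
    outer loop
      vertex 0.000 0.000 0.000
      vertex 26.000 0.000 0.000
      vertex 26.000 0.000 9.000
    endloop
  endfacet
  facet normal 0.0000 -1.0000 0.0000
    outer loop
      vertex 0.000 0.000 0.000
      vertex 26.000 0.000 9.000
      vertex 0.000 0.000 9.000
    endloop
  endfacet
  facet normal 1.0000 0.0000 0.0000
    outer loop
      vertex 26.000 0.000 0.000
      vertex 26.000 5.000 0.000
      vertex 26.000 5.000 9.000
    endloop
  endfacet
  facet normal 1.0000 0.0000 0.0000
    outer loop
      vertex 26.000 0.000 0.000
      vertex 26.000 5.000 9.000
      vertex 26.000 0.000 9.000
    endloop
  endfacet
  facet normal 0.0000 1.0000 0.0000
    outer loop
      vertex 26.000 5.000 0.000
      vertex 5.000 5.000 0.000
      vertex 5.000 5.000 9.000
    endloop
  endfacet
  facet normal 0.0000 1.0000 0.0000
    outer loop
      vertex 26.000 5.000 0.000
      vertex 5.000 5.000 9.000
      vertex 26.000 5.000 9.000
    endloop
  endfacet
  facet normal 1.0000 0.0000 0.0000
    outer loop
      vertex 5.000 5.000 0.000
      vertex 5.000 28.000 0.000
      vertex 5.000 28.000 9.000
    endloop
  endfacet
  facet normal 1.0000 0.0000 0.0000
    outer loop
      vertex 5.000 5.000 0.000
      vertex 5.000 28.000 9.000
      vertex 5.000 5.000 9.000
    endloop
  endfacet
  facet normal 0.0000 1.0000 0.0000
    outer loop
      vertex 5.000 28.000 0.000
      vertex 0.000 28.000 0.000
      vertex 0.000 28.000 9.000
    endloop
  endfacet
  facet normal 0.0000 1.0000 0.0000
    outer loop
      vertex 5.000 28.000 0.000
      vertex 0.000 28.000 9.000
      vertex 5.000 28.000 9.000
    endloop
  endfacet
  facet normal -1.0000 0.0000 0.0000
    outer loop
      vertex 0.000 28.000 0.000
      vertex 0.000 0.000 0.000
      vertex 0.000 0.000 9.000
    endloop
  endfacet
  facet normal -1.0000 0.0000 0.0000
    outer loop
      vertex 0.000 28.000 0.000
      vertex 0.000 0.000 9.000
      vertex 0.000 28.000 9.000
    endloop
  endfacet
endsolid part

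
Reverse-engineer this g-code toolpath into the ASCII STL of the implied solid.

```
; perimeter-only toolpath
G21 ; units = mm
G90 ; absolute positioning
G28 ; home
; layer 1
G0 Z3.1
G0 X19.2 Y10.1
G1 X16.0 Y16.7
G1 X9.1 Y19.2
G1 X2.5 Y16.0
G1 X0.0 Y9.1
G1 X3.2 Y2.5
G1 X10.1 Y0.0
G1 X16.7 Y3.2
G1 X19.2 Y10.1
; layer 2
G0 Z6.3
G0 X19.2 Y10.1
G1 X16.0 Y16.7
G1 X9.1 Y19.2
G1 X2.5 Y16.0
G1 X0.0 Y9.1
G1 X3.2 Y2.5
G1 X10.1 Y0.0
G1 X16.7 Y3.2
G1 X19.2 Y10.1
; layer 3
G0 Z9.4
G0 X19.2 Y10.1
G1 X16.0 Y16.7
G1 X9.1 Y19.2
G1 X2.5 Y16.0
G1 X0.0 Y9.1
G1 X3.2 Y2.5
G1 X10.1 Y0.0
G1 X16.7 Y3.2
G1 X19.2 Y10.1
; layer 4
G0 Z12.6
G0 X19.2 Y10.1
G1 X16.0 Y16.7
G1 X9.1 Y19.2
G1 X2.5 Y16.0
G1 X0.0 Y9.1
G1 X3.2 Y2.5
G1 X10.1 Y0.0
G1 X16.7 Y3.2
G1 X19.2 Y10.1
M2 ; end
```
solid part
  facet normal 0.0000 0.0000 -1.0000
    outer loop
      vertex 9.1 19.2 0.0
      vertex 16.0 16.7 0.0
      vertex 19.2 10.1 0.0
    endloop
  endfacet
  facet normal 0.0000 0.0000 -1.0000
    outer loop
      vertex 2.5 16.0 0.0
      vertex 9.1 19.2 0.0
      vertex 19.2 10.1 0.0
    endloop
  endfacet
  facet normal 0.0000 0.0000 -1.0000
    outer loop
      vertex 0.0 9.1 0.0
      vertex 2.5 16.0 0.0
      vertex 19.2 10.1 0.0
    endloop
  endfacet
  facet normal 0.0000 0.0000 -1.0000
    outer loop
      vertex 3.2 2.5 0.0
      vertex 0.0 9.1 0.0
      vertex 19.2 10.1 0.0
    endloop
  endfacet
  facet normal 0.0000 0.0000 -1.0000
    outer loop
      vertex 10.1 0.0 0.0
      vertex 3.2 2.5 0.0
      vertex 19.2 10.1 0.0
    endloop
  endfacet
  facet normal 0.0000 0.0000 -1.0000
    outer loop
      vertex 16.7 3.2 0.0
      vertex 10.1 0.0 0.0
      vertex 19.2 10.1 0.0
    endloop
  endfacet
  facet normal 0.0000 0.0000 1.0000
    outer loop
      vertex 19.2 10.1 12.6
      vertex 16.0 16.7 12.6
      vertex 9.1 19.2 12.6
    endloop
  endfacet
  facet normal 0.0000 0.0000 1.0000
    outer loop
      vertex 19.2 10.1 12.6
      vertex 9.1 19.2 12.6
      vertex 2.5 16.0 12.6
    endloop
  endfacet
  facet normal 0.0000 0.0000 1.0000
    outer loop
      vertex 19.2 10.1 12.6
      vertex 2.5 16.0 12.6
      vertex 0.0 9.1 12.6
    endloop
  endfacet
  facet normal 0.0000 0.0000 1.0000
    outer loop
      vertex 19.2 10.1 12.6
      vertex 0.0 9.1 12.6
      vertex 3.2 2.5 12.6
    endloop
  endfacet
  facet normal 0.0000 0.0000 1.0000
    outer loop
      vertex 19.2 10.1 12.6
      vertex 3.2 2.5 12.6
      vertex 10.1 0.0 12.6
    endloop
  endfacet
  facet normal 0.0000 0.0000 1.0000
    outer loop
      vertex 19.2 10.1 12.6
      vertex 10.1 0.0 12.6
      vertex 16.7 3.2 12.6
    endloop
  endfacet
  facet normal 0.8998 0.4363 0.0000
    outer loop
      vertex 19.2 10.1 0.0
      vertex 16.0 16.7 0.0
      vertex 16.0 16.7 12.6
    endloop
  endfacet
  facet normal 0.8998 0.4363 0.0000
    outer loop
      vertex 19.2 10.1 0.0
      vertex 16.0 16.7 12.6
      vertex 19.2 10.1 12.6
    endloop
  endfacet
  facet normal 0.3406 0.9402 0.0000
    outer loop
      vertex 16.0 16.7 0.0
      vertex 9.1 19.2 0.0
      vertex 9.1 19.2 12.6
    endloop
  endfacet
  facet normal 0.3406 0.9402 0.0000
    outer loop
      vertex 16.0 16.7 0.0
      vertex 9.1 19.2 12.6
      vertex 16.0 16.7 12.6
    endloop
  endfacet
  facet normal -0.4363 0.8998 0.0000
    outer loop
      vertex 9.1 19.2 0.0
      vertex 2.5 16.0 0.0
      vertex 2.5 16.0 12.6
    endloop
  endfacet
  facet normal -0.4363 0.8998 0.0000
    outer loop
      vertex 9.1 19.2 0.0
      vertex 2.5 16.0 12.6
      vertex 9.1 19.2 12.6
    endloop
  endfacet
  facet normal -0.9402 0.3406 0.0000
    outer loop
      vertex 2.5 16.0 0.0
      vertex 0.0 9.1 0.0
      vertex 0.0 9.1 12.6
    endloop
  endfacet
  facet normal -0.9402 0.3406 0.0000
    outer loop
      vertex 2.5 16.0 0.0
      vertex 0.0 9.1 12.6
      vertex 2.5 16.0 12.6
    endloop
  endfacet
  facet normal -0.8998 -0.4363 0.0000
    outer loop
      vertex 0.0 9.1 0.0
      vertex 3.2 2.5 0.0
      vertex 3.2 2.5 12.6
    endloop
  endfacet
  facet normal -0.8998 -0.4363 0.0000
    outer loop
      vertex 0.0 9.1 0.0
      vertex 3.2 2.5 12.6
      vertex 0.0 9.1 12.6
    endloop
  endfacet
  facet normal -0.3406 -0.9402 0.0000
    outer loop
      vertex 3.2 2.5 0.0
      vertex 10.1 0.0 0.0
      vertex 10.1 0.0 12.6
    endloop
  endfacet
  facet normal -0.3406 -0.9402 0.0000
    outer loop
      vertex 3.2 2.5 0.0
      vertex 10.1 0.0 12.6
      vertex 3.2 2.5 12.6
    endloop
  endfacet
  facet normal 0.4363 -0.8998 0.0000
    outer loop
      vertex 10.1 0.0 0.0
      vertex 16.7 3.2 0.0
      vertex 16.7 3.2 12.6
    endloop
  endfacet
  facet normal 0.4363 -0.8998 0.0000
    outer loop
      vertex 10.1 0.0 0.0
      vertex 16.7 3.2 12.6
      vertex 10.1 0.0 12.6
    endloop
  endfacet
  facet normal 0.9402 -0.3406 0.0000
    outer loop
      vertex 16.7 3.2 0.0
      vertex 19.2 10.1 0.0
      vertex 19.2 10.1 12.6
    endloop
  endfacet
  facet normal 0.9402 -0.3406 0.0000
    outer loop
      vertex 16.7 3.2 0.0
      vertex 19.2 10.1 12.6
      vertex 16.7 3.2 12.6
    endloop
  endfacet
endsolid part

The G0 Z moves step by Δz≈3.1 mm. Every layer's G1 loop is the same polygon, so the solid is a straight extrusion of it from z=0 to z≈12.6. Closing with flat bottom and top caps and triangulating gives 28 facets — a regular 8-sided prism (a cylinder approximated with 8 flat sides), circumscribed radius ≈ 9.6 mm, height ≈ 12.6 mm.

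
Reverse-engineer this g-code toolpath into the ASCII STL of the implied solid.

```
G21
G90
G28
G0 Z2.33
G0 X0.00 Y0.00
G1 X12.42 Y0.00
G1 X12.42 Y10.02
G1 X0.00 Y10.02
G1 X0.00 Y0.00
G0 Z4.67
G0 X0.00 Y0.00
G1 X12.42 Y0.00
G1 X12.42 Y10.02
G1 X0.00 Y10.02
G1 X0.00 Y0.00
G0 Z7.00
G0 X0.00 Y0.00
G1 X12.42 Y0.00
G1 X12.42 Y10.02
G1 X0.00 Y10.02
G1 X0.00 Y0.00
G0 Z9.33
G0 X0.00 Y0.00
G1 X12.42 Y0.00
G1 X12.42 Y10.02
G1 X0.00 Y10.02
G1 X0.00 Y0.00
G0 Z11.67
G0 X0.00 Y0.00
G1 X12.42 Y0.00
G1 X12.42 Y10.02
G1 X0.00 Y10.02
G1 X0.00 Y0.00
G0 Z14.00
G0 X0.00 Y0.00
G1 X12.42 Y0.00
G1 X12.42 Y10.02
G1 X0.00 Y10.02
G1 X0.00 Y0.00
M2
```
solid part
  facet normal 0.0000 0.0000 -1.0000
    outer loop
      vertex 12.42 10.02 0.00
      vertex 12.42 0.00 0.00
      vertex 0.00 0.00 0.00
    endloop
  endfacet
  facet normal 0.0000 0.0000 -1.0000
    outer loop
      vertex 0.00 10.02 0.00
      vertex 12.42 10.02 0.00
      vertex 0.00 0.00 0.00
    endloop
  endfacet
  facet normal 0.0000 0.0000 1.0000
    outer loop
      vertex 0.00 0.00 14.00
      vertex 12.42 0.00 14.00
      vertex 12.42 10.02 14.00
    endloop
  endfacet
  facet normal 0.0000 0.0000 1.0000
    outer loop
      vertex 0.00 0.00 14.00
      vertex 12.42 10.02 14.00
      vertex 0.00 10.02 14.00
    endloop
  endfacet
  facet normal 0.0000 -1.0000 0.0000
    outer loop
      vertex 0.00 0.00 0.00
      vertex 12.42 0.00 0.00
      vertex 12.42 0.00 14.00
    endloop
  endfacet
  facet normal 0.0000 -1.0000 0.0000
    outer loop
      vertex 0.00 0.00 0.00
      vertex 12.42 0.00 14.00
      vertex 0.00 0.00 14.00
    endloop
  endfacet
  facet normal 0.0000 1.0000 0.0000
    outer loop
      vertex 12.42 10.02 14.00
      vertex 12.42 10.02 0.00
      vertex 0.00 10.02 0.00
    endloop
  endfacet
  facet normal 0.0000 1.0000 0.0000
    outer loop
      vertex 0.00 10.02 14.00
      vertex 12.42 10.02 14.00
      vertex 0.00 10.02 0.00
    endloop
  endfacet
  facet normal -1.0000 0.0000 0.0000
    outer loop
      vertex 0.00 10.02 14.00
      vertex 0.00 10.02 0.00
      vertex 0.00 0.00 0.00
    endloop
  endfacet
  facet normal -1.0000 0.0000 0.0000
    outer loop
      vertex 0.00 0.00 14.00
      vertex 0.00 10.02 14.00
      vertex 0.00 0.00 0.00
    endloop
  endfacet
  facet normal 1.0000 0.0000 0.0000
    outer loop
      vertex 12.42 0.00 0.00
      vertex 12.42 10.02 0.00
      vertex 12.42 10.02 14.00
    endloop
  endfacet
  facet normal 1.0000 0.0000 0.0000
    outer loop
      vertex 12.42 0.00 0.00
      vertex 12.42 10.02 14.00
      vertex 12.42 0.00 14.00
    endloop
  endfacet
endsolid part

The G0 Z moves step by Δz≈2.33 mm. Every layer's G1 loop is the same polygon, so the solid is a straight extrusion of it from z=0 to z≈14. Closing with flat bottom and top caps and triangulating gives 12 facets — a rectangular box, roughly 12.4 × 10 mm footprint and 14 mm tall.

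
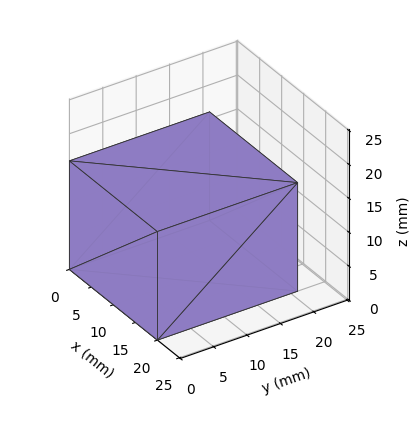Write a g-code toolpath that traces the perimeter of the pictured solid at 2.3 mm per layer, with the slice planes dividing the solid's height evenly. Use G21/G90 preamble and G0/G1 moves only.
Reading the render: the shape is a rectangular box, roughly 20 × 21 mm footprint and 16 mm tall (dimensions read to the nearest mm from the axis ticks). For the g-code, the solid's height is divided into equal slices at the stated Δz and each level perimeter traced with G1 moves after a G0 lift.

; perimeter-only toolpath
G21 ; units = mm
G90 ; absolute positioning
G28 ; home
; layer 1
G0 Z2.3
G0 X0.0 Y0.0
G1 X20.0 Y0.0
G1 X20.0 Y21.0
G1 X0.0 Y21.0
G1 X0.0 Y0.0
; layer 2
G0 Z4.6
G0 X0.0 Y0.0
G1 X20.0 Y0.0
G1 X20.0 Y21.0
G1 X0.0 Y21.0
G1 X0.0 Y0.0
; layer 3
G0 Z6.9
G0 X0.0 Y0.0
G1 X20.0 Y0.0
G1 X20.0 Y21.0
G1 X0.0 Y21.0
G1 X0.0 Y0.0
; layer 4
G0 Z9.1
G0 X0.0 Y0.0
G1 X20.0 Y0.0
G1 X20.0 Y21.0
G1 X0.0 Y21.0
G1 X0.0 Y0.0
; layer 5
G0 Z11.4
G0 X0.0 Y0.0
G1 X20.0 Y0.0
G1 X20.0 Y21.0
G1 X0.0 Y21.0
G1 X0.0 Y0.0
; layer 6
G0 Z13.7
G0 X0.0 Y0.0
G1 X20.0 Y0.0
G1 X20.0 Y21.0
G1 X0.0 Y21.0
G1 X0.0 Y0.0
; layer 7
G0 Z16.0
G0 X0.0 Y0.0
G1 X20.0 Y0.0
G1 X20.0 Y21.0
G1 X0.0 Y21.0
G1 X0.0 Y0.0
M2 ; end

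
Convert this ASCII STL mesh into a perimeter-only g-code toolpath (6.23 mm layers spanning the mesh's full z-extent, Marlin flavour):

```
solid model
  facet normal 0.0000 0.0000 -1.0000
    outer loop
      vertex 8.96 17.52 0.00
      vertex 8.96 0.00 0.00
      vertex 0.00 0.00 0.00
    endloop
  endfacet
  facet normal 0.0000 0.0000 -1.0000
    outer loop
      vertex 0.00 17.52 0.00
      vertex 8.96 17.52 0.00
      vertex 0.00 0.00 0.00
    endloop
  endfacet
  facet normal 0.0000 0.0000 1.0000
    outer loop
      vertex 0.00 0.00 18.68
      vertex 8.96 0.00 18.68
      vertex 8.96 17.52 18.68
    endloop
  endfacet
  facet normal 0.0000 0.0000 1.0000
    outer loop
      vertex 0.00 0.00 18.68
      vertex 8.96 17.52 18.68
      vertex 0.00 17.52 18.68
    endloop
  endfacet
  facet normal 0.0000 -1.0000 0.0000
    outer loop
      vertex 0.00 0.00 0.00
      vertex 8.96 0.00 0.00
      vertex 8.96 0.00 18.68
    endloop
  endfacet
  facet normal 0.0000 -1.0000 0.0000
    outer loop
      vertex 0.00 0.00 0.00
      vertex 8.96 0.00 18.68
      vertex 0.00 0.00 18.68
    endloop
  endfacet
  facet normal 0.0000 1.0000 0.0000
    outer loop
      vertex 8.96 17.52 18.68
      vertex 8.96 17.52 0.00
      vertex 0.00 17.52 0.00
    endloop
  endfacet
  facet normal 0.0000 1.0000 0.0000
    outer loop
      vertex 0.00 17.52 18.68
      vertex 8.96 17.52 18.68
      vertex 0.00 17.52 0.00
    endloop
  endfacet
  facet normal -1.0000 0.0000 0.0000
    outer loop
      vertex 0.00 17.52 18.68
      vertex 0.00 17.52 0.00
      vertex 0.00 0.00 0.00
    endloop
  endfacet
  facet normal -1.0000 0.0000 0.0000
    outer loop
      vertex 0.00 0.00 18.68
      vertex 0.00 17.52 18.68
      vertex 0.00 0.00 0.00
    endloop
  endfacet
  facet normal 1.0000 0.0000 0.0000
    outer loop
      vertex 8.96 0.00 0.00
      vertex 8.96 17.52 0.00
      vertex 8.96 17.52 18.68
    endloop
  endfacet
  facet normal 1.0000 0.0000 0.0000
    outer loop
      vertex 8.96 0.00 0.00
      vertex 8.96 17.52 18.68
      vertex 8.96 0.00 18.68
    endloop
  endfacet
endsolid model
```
; perimeter-only toolpath
G21 ; units = mm
G90 ; absolute positioning
G28 ; home
; layer 1
G0 Z6.23
G0 X0.00 Y0.00
G1 X8.96 Y0.00
G1 X8.96 Y17.52
G1 X0.00 Y17.52
G1 X0.00 Y0.00
; layer 2
G0 Z12.45
G0 X0.00 Y0.00
G1 X8.96 Y0.00
G1 X8.96 Y17.52
G1 X0.00 Y17.52
G1 X0.00 Y0.00
; layer 3
G0 Z18.68
G0 X0.00 Y0.00
G1 X8.96 Y0.00
G1 X8.96 Y17.52
G1 X0.00 Y17.52
G1 X0.00 Y0.00
M2 ; end

The solid is a rectangular box, roughly 8.96 × 17.5 mm footprint and 18.7 mm tall. Slicing at Δz = 6.23 mm — 3 equal slices spanning the solid's height, so layer i sits at z = i·h/3 — gives 3 non-empty perimeters. Each is a 4-segment closed polygon; G0 lifts to the layer z and rapids to the start vertex, then G1 traces the edges.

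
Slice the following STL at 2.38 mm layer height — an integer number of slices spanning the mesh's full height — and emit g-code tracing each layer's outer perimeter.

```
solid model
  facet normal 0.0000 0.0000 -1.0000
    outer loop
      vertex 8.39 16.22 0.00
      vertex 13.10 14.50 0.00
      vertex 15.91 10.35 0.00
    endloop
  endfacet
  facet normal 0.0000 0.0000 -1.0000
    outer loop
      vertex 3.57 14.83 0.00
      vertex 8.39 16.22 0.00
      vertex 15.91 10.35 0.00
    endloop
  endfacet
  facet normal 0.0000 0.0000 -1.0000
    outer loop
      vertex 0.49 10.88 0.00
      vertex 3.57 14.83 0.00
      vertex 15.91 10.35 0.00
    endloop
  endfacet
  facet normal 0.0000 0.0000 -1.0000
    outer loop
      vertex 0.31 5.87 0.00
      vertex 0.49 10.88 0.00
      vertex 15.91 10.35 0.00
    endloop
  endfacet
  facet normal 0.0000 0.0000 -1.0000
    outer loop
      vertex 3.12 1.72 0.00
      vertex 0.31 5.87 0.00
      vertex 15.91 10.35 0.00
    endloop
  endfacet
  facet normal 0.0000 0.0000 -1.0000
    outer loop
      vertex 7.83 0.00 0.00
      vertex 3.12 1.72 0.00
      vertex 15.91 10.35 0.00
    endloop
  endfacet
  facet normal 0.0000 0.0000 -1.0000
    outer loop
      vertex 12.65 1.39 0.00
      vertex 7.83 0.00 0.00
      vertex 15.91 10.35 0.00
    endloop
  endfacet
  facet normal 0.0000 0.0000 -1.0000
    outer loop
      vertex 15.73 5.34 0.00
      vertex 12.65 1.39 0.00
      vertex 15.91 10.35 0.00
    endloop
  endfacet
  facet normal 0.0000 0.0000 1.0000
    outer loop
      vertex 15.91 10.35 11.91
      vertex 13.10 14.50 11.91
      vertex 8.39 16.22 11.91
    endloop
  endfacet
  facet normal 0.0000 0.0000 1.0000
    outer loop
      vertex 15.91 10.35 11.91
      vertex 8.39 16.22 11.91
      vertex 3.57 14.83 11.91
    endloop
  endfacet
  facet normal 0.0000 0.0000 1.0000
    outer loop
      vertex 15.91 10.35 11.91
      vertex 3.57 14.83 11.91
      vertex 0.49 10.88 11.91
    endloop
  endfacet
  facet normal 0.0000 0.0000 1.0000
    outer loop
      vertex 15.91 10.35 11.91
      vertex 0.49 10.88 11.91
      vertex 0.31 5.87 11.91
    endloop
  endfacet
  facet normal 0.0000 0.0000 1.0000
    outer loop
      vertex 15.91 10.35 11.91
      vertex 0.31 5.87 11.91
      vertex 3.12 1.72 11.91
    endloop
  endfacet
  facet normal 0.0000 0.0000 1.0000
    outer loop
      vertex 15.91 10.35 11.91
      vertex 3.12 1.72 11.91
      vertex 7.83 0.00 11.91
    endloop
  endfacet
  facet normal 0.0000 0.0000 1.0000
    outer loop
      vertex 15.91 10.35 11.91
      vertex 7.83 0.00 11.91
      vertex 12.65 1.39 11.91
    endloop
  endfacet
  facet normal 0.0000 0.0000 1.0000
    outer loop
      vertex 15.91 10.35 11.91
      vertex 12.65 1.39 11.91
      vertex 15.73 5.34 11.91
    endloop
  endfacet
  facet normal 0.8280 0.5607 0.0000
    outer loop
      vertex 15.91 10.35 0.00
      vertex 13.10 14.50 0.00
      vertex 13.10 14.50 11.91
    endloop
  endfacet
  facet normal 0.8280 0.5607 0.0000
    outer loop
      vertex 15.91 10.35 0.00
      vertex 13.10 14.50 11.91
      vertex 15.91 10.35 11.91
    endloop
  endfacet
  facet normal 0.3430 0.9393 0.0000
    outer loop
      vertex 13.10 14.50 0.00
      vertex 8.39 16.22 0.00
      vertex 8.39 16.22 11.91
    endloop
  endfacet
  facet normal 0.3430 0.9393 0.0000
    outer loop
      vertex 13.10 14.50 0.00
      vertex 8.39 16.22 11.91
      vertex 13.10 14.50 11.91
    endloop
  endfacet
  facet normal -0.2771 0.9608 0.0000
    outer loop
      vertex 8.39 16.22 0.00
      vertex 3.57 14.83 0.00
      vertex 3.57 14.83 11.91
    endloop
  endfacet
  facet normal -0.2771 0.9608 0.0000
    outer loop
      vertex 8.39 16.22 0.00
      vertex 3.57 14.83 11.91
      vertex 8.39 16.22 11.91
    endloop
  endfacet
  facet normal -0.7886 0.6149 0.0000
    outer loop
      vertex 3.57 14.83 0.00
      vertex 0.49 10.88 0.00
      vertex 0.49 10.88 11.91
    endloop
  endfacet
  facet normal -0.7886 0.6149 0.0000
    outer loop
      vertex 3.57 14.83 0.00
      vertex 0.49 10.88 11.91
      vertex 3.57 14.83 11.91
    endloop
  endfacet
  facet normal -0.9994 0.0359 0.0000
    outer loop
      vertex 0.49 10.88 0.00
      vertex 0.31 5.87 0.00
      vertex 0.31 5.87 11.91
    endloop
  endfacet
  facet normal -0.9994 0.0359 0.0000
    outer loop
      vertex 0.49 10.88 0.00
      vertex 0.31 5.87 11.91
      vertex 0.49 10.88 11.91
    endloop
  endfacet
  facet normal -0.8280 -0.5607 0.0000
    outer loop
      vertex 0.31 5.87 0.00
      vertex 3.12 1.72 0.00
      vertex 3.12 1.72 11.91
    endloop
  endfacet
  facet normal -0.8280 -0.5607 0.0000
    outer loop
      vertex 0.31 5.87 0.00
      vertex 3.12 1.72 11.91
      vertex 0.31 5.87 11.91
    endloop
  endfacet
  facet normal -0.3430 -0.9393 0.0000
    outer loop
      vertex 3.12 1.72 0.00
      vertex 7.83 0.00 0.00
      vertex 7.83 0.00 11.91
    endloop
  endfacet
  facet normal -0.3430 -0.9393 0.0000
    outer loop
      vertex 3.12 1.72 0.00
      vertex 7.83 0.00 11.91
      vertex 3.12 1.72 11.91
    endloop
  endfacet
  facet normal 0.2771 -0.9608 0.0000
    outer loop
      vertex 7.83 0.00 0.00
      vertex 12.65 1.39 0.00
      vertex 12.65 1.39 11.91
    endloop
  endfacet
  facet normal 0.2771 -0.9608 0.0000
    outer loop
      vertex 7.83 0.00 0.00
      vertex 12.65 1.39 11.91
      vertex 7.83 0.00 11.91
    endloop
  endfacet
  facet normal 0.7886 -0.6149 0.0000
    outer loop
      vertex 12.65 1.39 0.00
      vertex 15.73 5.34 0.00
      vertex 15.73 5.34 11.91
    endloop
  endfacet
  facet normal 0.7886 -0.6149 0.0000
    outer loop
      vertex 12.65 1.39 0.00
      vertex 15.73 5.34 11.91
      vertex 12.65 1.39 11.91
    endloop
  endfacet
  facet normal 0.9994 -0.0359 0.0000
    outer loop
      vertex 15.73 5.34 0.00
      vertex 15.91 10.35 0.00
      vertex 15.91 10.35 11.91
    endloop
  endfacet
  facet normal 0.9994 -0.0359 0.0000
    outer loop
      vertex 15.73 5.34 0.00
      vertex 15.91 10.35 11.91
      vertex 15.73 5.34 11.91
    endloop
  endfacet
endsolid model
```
; perimeter-only toolpath
G21 ; units = mm
G90 ; absolute positioning
G28 ; home
; layer 1
G0 Z2.38
G0 X15.91 Y10.35
G1 X13.10 Y14.50
G1 X8.39 Y16.22
G1 X3.57 Y14.83
G1 X0.49 Y10.88
G1 X0.31 Y5.87
G1 X3.12 Y1.72
G1 X7.83 Y0.00
G1 X12.65 Y1.39
G1 X15.73 Y5.34
G1 X15.91 Y10.35
; layer 2
G0 Z4.76
G0 X15.91 Y10.35
G1 X13.10 Y14.50
G1 X8.39 Y16.22
G1 X3.57 Y14.83
G1 X0.49 Y10.88
G1 X0.31 Y5.87
G1 X3.12 Y1.72
G1 X7.83 Y0.00
G1 X12.65 Y1.39
G1 X15.73 Y5.34
G1 X15.91 Y10.35
; layer 3
G0 Z7.15
G0 X15.91 Y10.35
G1 X13.10 Y14.50
G1 X8.39 Y16.22
G1 X3.57 Y14.83
G1 X0.49 Y10.88
G1 X0.31 Y5.87
G1 X3.12 Y1.72
G1 X7.83 Y0.00
G1 X12.65 Y1.39
G1 X15.73 Y5.34
G1 X15.91 Y10.35
; layer 4
G0 Z9.53
G0 X15.91 Y10.35
G1 X13.10 Y14.50
G1 X8.39 Y16.22
G1 X3.57 Y14.83
G1 X0.49 Y10.88
G1 X0.31 Y5.87
G1 X3.12 Y1.72
G1 X7.83 Y0.00
G1 X12.65 Y1.39
G1 X15.73 Y5.34
G1 X15.91 Y10.35
; layer 5
G0 Z11.91
G0 X15.91 Y10.35
G1 X13.10 Y14.50
G1 X8.39 Y16.22
G1 X3.57 Y14.83
G1 X0.49 Y10.88
G1 X0.31 Y5.87
G1 X3.12 Y1.72
G1 X7.83 Y0.00
G1 X12.65 Y1.39
G1 X15.73 Y5.34
G1 X15.91 Y10.35
M2 ; end

The solid is a regular 10-sided prism (a cylinder approximated with 10 flat sides), circumscribed radius ≈ 8.11 mm, height ≈ 11.9 mm. Slicing at Δz = 2.38 mm — 5 equal slices spanning the solid's height, so layer i sits at z = i·h/5 — gives 5 non-empty perimeters. Each is a 10-segment closed polygon; G0 lifts to the layer z and rapids to the start vertex, then G1 traces the edges.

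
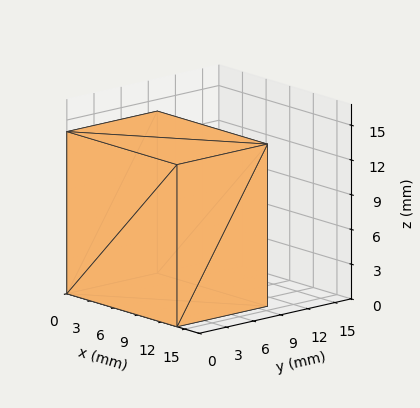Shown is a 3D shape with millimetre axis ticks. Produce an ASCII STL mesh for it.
Reading the render: the shape is a rectangular box, roughly 14 × 10 mm footprint and 14 mm tall (dimensions read to the nearest mm from the axis ticks). For the STL, each face is triangulated and given an outward normal.

solid part
  facet normal 0.0000 0.0000 -1.0000
    outer loop
      vertex 14.000 10.000 0.000
      vertex 14.000 0.000 0.000
      vertex 0.000 0.000 0.000
    endloop
  endfacet
  facet normal 0.0000 0.0000 -1.0000
    outer loop
      vertex 0.000 10.000 0.000
      vertex 14.000 10.000 0.000
      vertex 0.000 0.000 0.000
    endloop
  endfacet
  facet normal 0.0000 0.0000 1.0000
    outer loop
      vertex 0.000 0.000 14.000
      vertex 14.000 0.000 14.000
      vertex 14.000 10.000 14.000
    endloop
  endfacet
  facet normal 0.0000 0.0000 1.0000
    outer loop
      vertex 0.000 0.000 14.000
      vertex 14.000 10.000 14.000
      vertex 0.000 10.000 14.000
    endloop
  endfacet
  facet normal 0.0000 -1.0000 0.0000
    outer loop
      vertex 0.000 0.000 0.000
      vertex 14.000 0.000 0.000
      vertex 14.000 0.000 14.000
    endloop
  endfacet
  facet normal 0.0000 -1.0000 0.0000
    outer loop
      vertex 0.000 0.000 0.000
      vertex 14.000 0.000 14.000
      vertex 0.000 0.000 14.000
    endloop
  endfacet
  facet normal 0.0000 1.0000 0.0000
    outer loop
      vertex 14.000 10.000 14.000
      vertex 14.000 10.000 0.000
      vertex 0.000 10.000 0.000
    endloop
  endfacet
  facet normal 0.0000 1.0000 0.0000
    outer loop
      vertex 0.000 10.000 14.000
      vertex 14.000 10.000 14.000
      vertex 0.000 10.000 0.000
    endloop
  endfacet
  facet normal -1.0000 0.0000 0.0000
    outer loop
      vertex 0.000 10.000 14.000
      vertex 0.000 10.000 0.000
      vertex 0.000 0.000 0.000
    endloop
  endfacet
  facet normal -1.0000 0.0000 0.0000
    outer loop
      vertex 0.000 0.000 14.000
      vertex 0.000 10.000 14.000
      vertex 0.000 0.000 0.000
    endloop
  endfacet
  facet normal 1.0000 0.0000 0.0000
    outer loop
      vertex 14.000 0.000 0.000
      vertex 14.000 10.000 0.000
      vertex 14.000 10.000 14.000
    endloop
  endfacet
  facet normal 1.0000 0.0000 0.0000
    outer loop
      vertex 14.000 0.000 0.000
      vertex 14.000 10.000 14.000
      vertex 14.000 0.000 14.000
    endloop
  endfacet
endsolid part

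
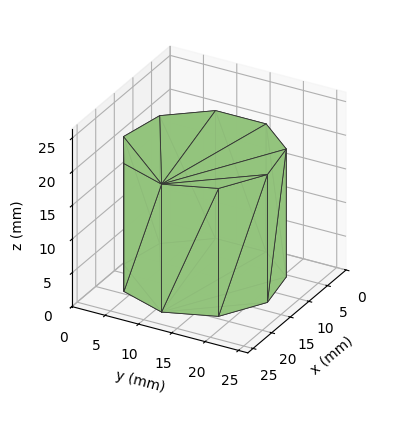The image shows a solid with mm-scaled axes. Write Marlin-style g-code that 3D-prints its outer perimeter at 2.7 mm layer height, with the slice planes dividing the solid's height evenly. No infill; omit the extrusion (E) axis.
Reading the render: the shape is a regular 9-sided prism (a cylinder approximated with 9 flat sides), circumscribed radius ≈ 11 mm, height ≈ 19 mm (dimensions read to the nearest mm from the axis ticks). For the g-code, the solid's height is divided into equal slices at the stated Δz and each level perimeter traced with G1 moves after a G0 lift.

; perimeter-only toolpath
G21 ; units = mm
G90 ; absolute positioning
G28 ; home
; layer 1
G0 Z2.7
G0 X22.0 Y11.0
G1 X19.4 Y18.1
G1 X12.9 Y21.8
G1 X5.5 Y20.5
G1 X0.7 Y14.8
G1 X0.7 Y7.2
G1 X5.5 Y1.5
G1 X12.9 Y0.2
G1 X19.4 Y3.9
G1 X22.0 Y11.0
; layer 2
G0 Z5.4
G0 X22.0 Y11.0
G1 X19.4 Y18.1
G1 X12.9 Y21.8
G1 X5.5 Y20.5
G1 X0.7 Y14.8
G1 X0.7 Y7.2
G1 X5.5 Y1.5
G1 X12.9 Y0.2
G1 X19.4 Y3.9
G1 X22.0 Y11.0
; layer 3
G0 Z8.1
G0 X22.0 Y11.0
G1 X19.4 Y18.1
G1 X12.9 Y21.8
G1 X5.5 Y20.5
G1 X0.7 Y14.8
G1 X0.7 Y7.2
G1 X5.5 Y1.5
G1 X12.9 Y0.2
G1 X19.4 Y3.9
G1 X22.0 Y11.0
; layer 4
G0 Z10.9
G0 X22.0 Y11.0
G1 X19.4 Y18.1
G1 X12.9 Y21.8
G1 X5.5 Y20.5
G1 X0.7 Y14.8
G1 X0.7 Y7.2
G1 X5.5 Y1.5
G1 X12.9 Y0.2
G1 X19.4 Y3.9
G1 X22.0 Y11.0
; layer 5
G0 Z13.6
G0 X22.0 Y11.0
G1 X19.4 Y18.1
G1 X12.9 Y21.8
G1 X5.5 Y20.5
G1 X0.7 Y14.8
G1 X0.7 Y7.2
G1 X5.5 Y1.5
G1 X12.9 Y0.2
G1 X19.4 Y3.9
G1 X22.0 Y11.0
; layer 6
G0 Z16.3
G0 X22.0 Y11.0
G1 X19.4 Y18.1
G1 X12.9 Y21.8
G1 X5.5 Y20.5
G1 X0.7 Y14.8
G1 X0.7 Y7.2
G1 X5.5 Y1.5
G1 X12.9 Y0.2
G1 X19.4 Y3.9
G1 X22.0 Y11.0
; layer 7
G0 Z19.0
G0 X22.0 Y11.0
G1 X19.4 Y18.1
G1 X12.9 Y21.8
G1 X5.5 Y20.5
G1 X0.7 Y14.8
G1 X0.7 Y7.2
G1 X5.5 Y1.5
G1 X12.9 Y0.2
G1 X19.4 Y3.9
G1 X22.0 Y11.0
M2 ; end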